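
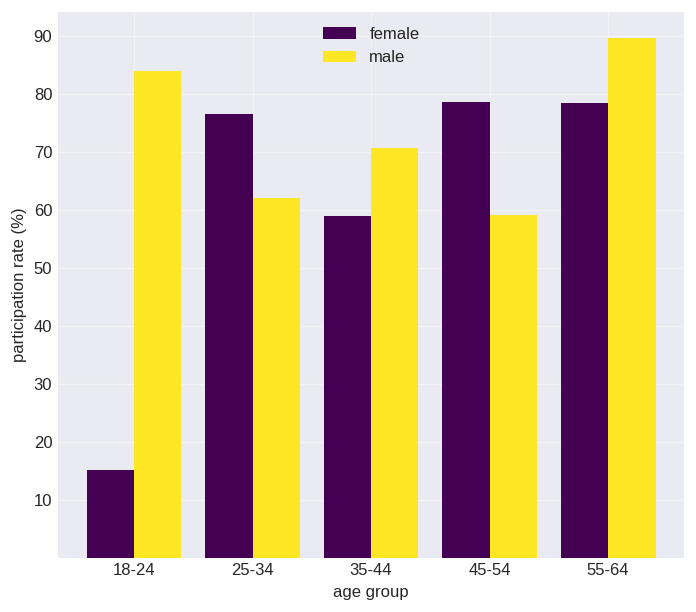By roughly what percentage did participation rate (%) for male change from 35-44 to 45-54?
35-44 ≈ 70, 45-54 ≈ 60; (60 − 70) / 70 ≈ -14.3%.

≈ -14.3%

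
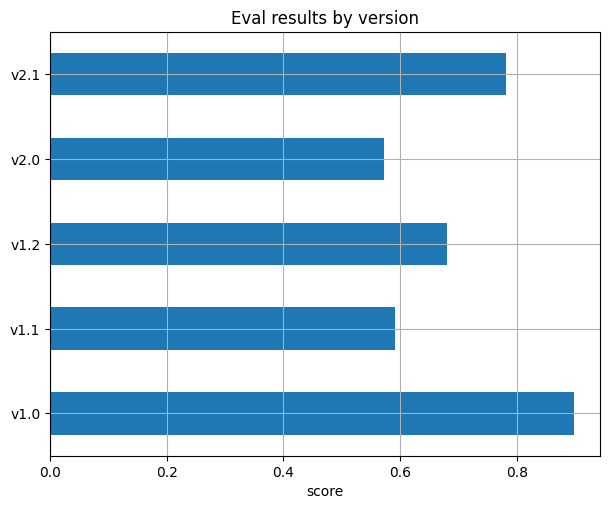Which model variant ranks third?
Top 4: v1.0 ≈ 0.9, v2.1 ≈ 0.8, v1.2 ≈ 0.7, v1.1 ≈ 0.6.

v1.2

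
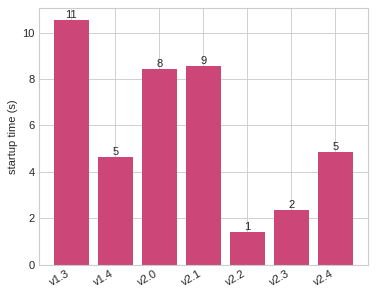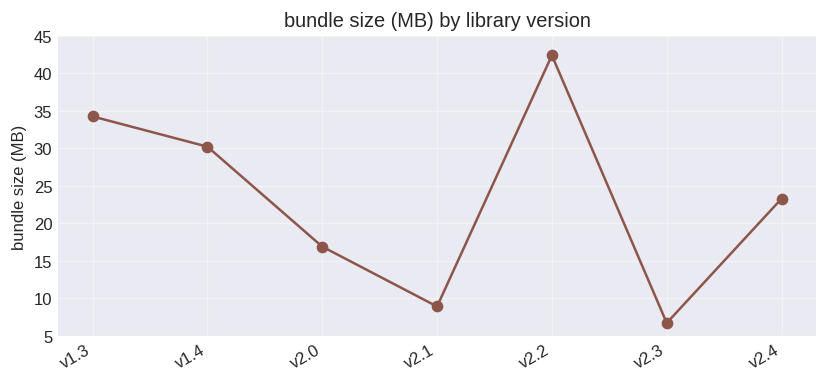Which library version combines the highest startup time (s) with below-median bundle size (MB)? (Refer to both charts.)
v2.1

Chart 2 median bundle size (MB) ≈ 25; below-median library versions: v2.0, v2.1, v2.3. Among those, v2.1 has the highest startup time (s) (≈ 9).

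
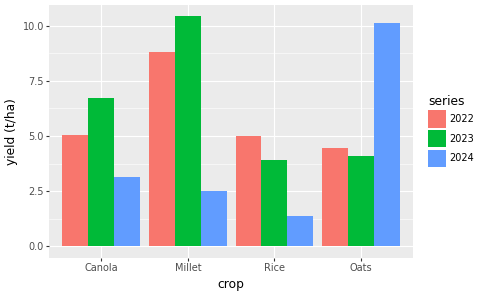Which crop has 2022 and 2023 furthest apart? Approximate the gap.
Canola, ≈ 2 t/ha

Canola: 2022 ≈ 5, 2023 ≈ 7 → gap ≈ 2. Next-largest (Millet) is only ≈ 1.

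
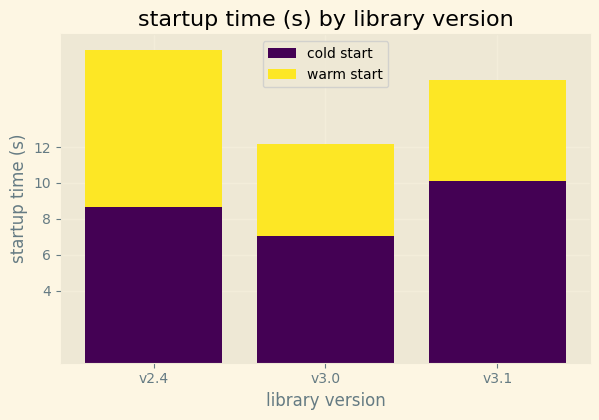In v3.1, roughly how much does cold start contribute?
cold start top ≈ 10, bottom ≈ 0; segment ≈ 10.

≈ 10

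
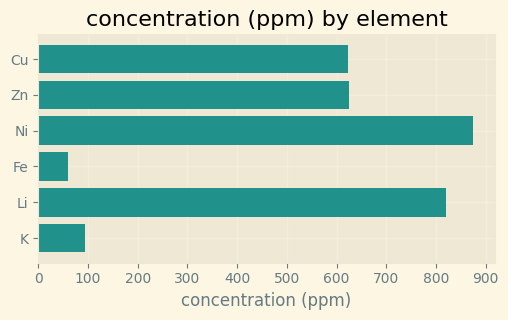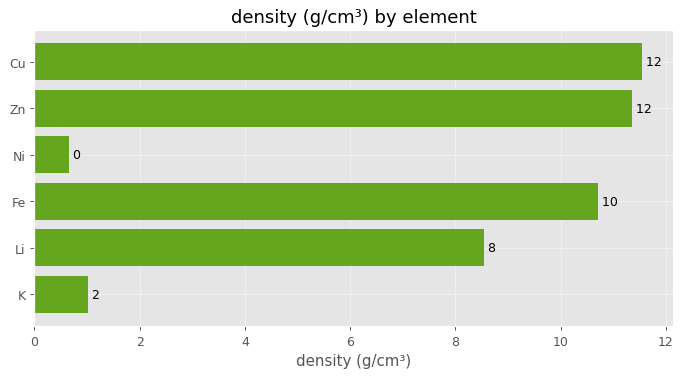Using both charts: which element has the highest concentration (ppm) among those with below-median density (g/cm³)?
Ni

Chart 2 median density (g/cm³) ≈ 10; below-median elements: Ni, Li, K. Among those, Ni has the highest concentration (ppm) (≈ 900).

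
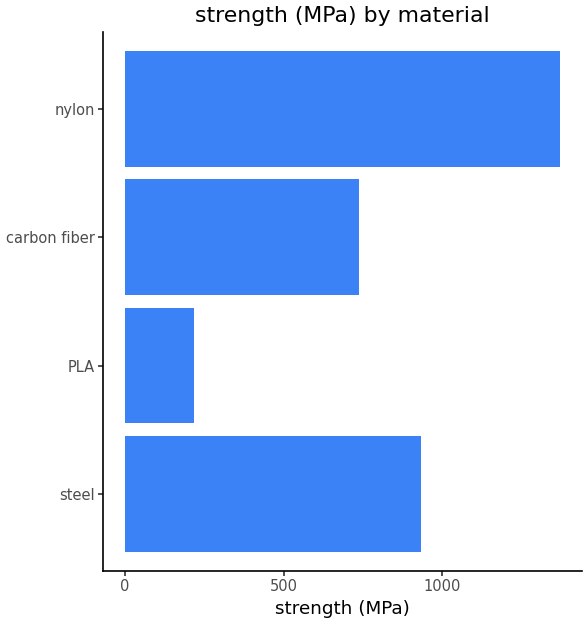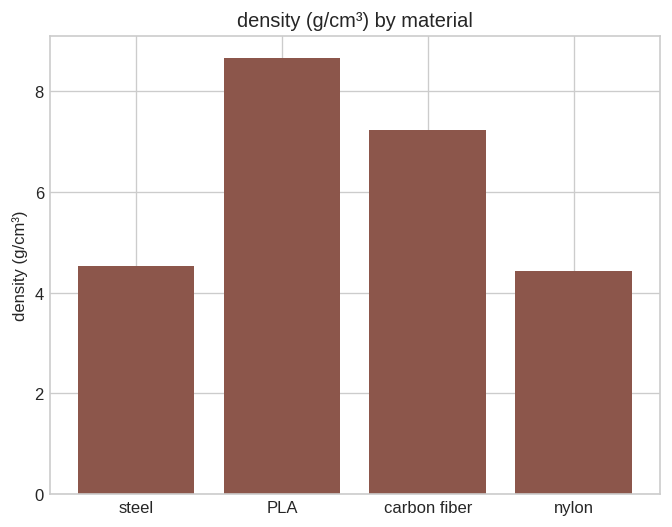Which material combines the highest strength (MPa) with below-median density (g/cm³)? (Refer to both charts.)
nylon

Chart 2 median density (g/cm³) ≈ 6; below-median materials: steel, nylon. Among those, nylon has the highest strength (MPa) (≈ 1400).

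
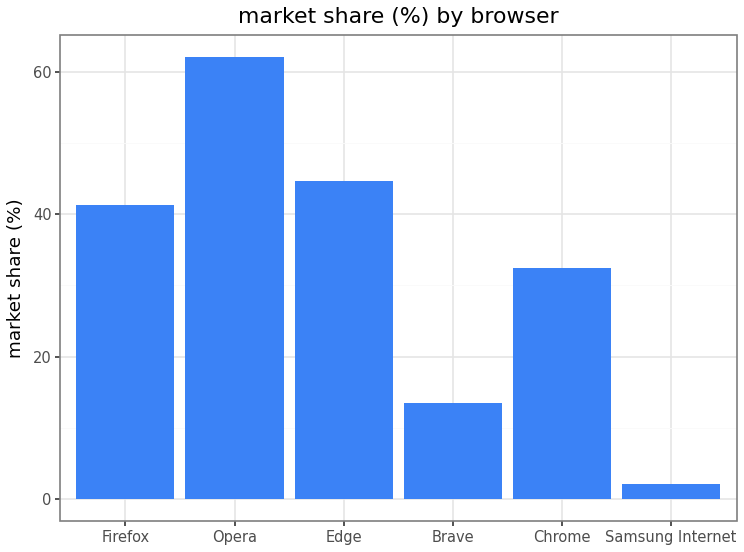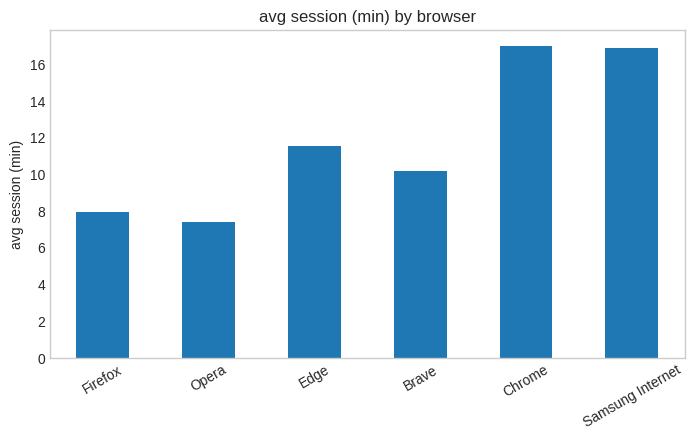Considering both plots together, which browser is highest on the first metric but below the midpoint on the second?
Chart 2 median avg session (min) ≈ 10; below-median browsers: Firefox, Opera, Brave. Among those, Opera has the highest market share (%) (≈ 60).

Opera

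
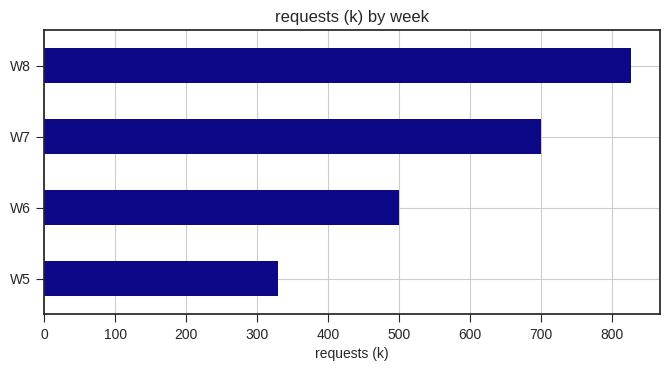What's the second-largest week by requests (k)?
W7

Top 3: W8 ≈ 800, W7 ≈ 700, W6 ≈ 500.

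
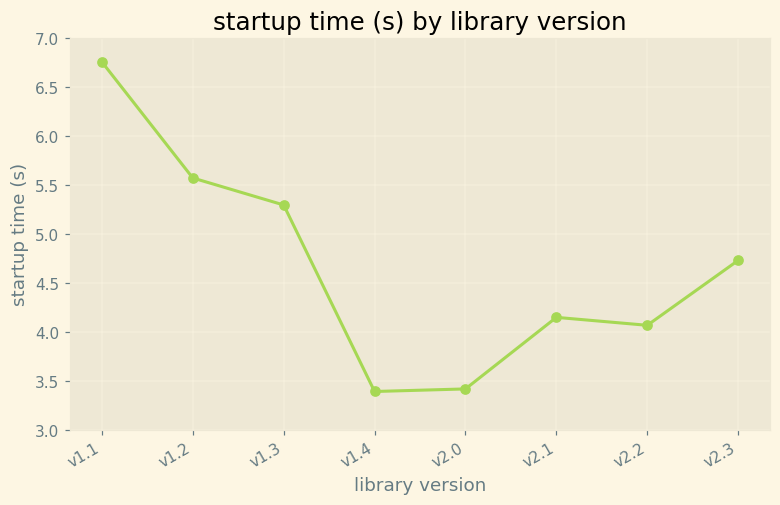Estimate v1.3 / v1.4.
v1.3 ≈ 5.5, v1.4 ≈ 3.5; 5.5/3.5 ≈ 1.57.

≈ 1.57×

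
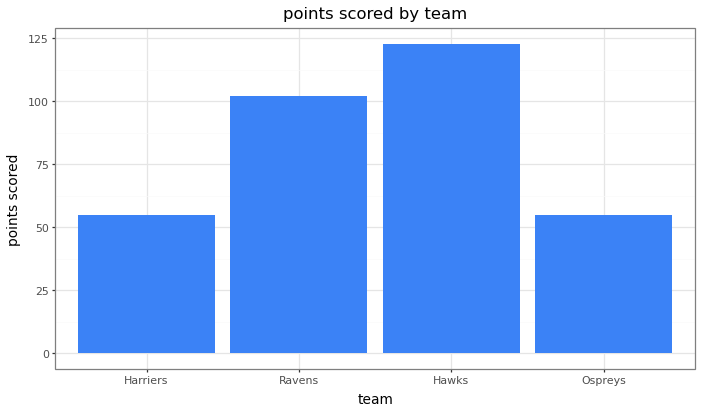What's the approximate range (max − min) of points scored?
Max Hawks ≈ 120, min Harriers ≈ 60; range ≈ 60.

≈ 60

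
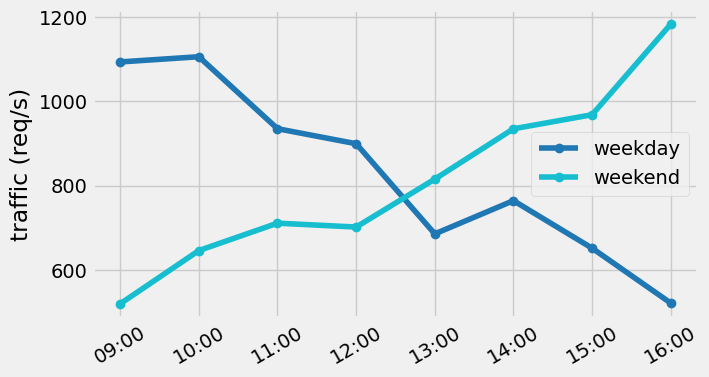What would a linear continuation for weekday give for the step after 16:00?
≈ 350

Last three: 800, 700, 500 → slope ≈ -150/step → next ≈ 350.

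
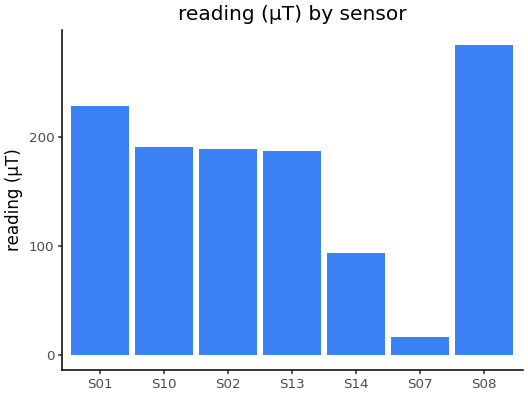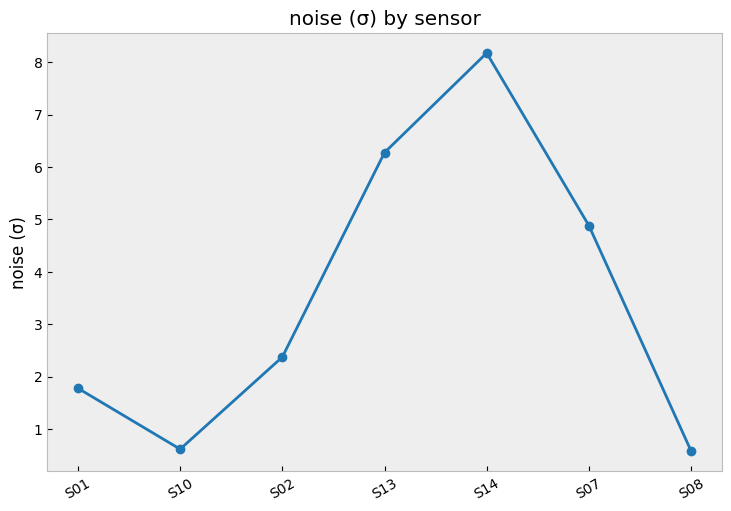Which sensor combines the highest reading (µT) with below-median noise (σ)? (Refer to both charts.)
S08

Chart 2 median noise (σ) ≈ 2; below-median sensors: S01, S10, S08. Among those, S08 has the highest reading (µT) (≈ 300).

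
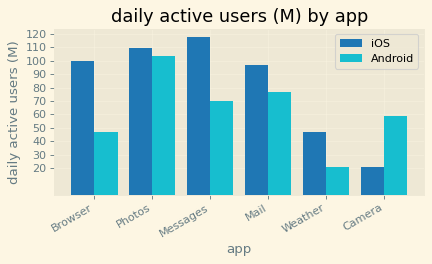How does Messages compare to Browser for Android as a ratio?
Messages ≈ 70, Browser ≈ 50; 70/50 ≈ 1.4.

≈ 1.4×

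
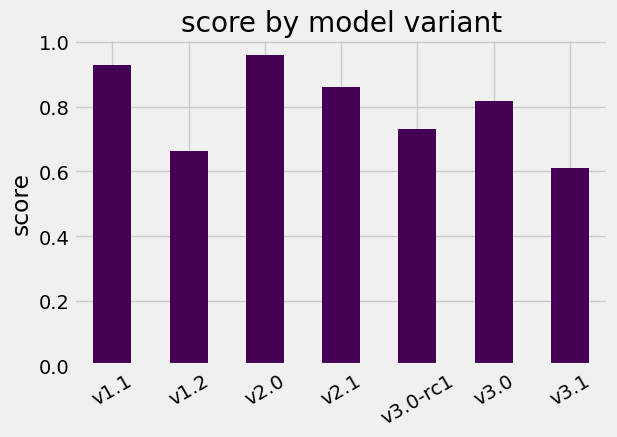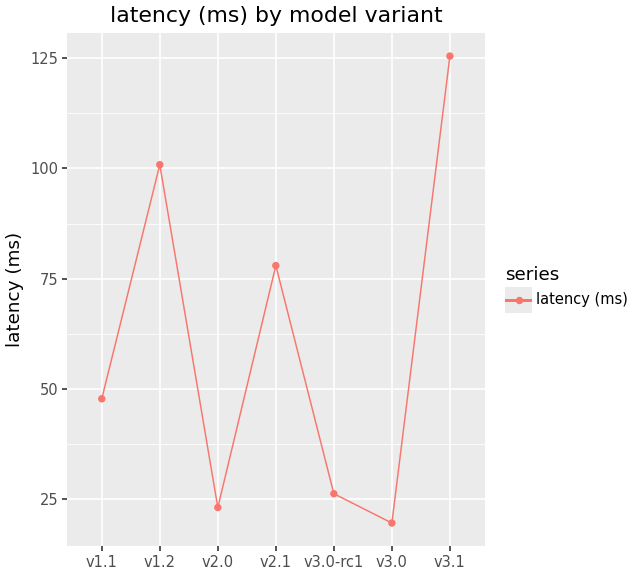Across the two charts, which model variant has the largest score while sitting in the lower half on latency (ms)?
Chart 2 median latency (ms) ≈ 40; below-median model variants: v2.0, v3.0-rc1, v3.0. Among those, v2.0 has the highest score (≈ 1).

v2.0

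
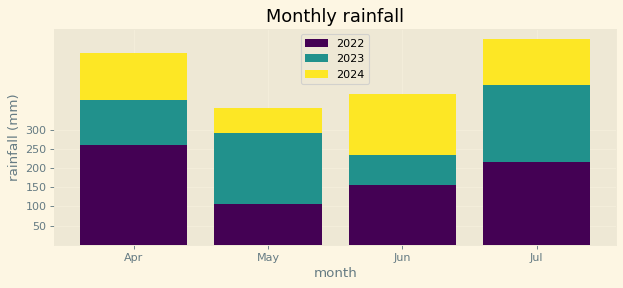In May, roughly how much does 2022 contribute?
≈ 100

2022 top ≈ 100, bottom ≈ 0; segment ≈ 100.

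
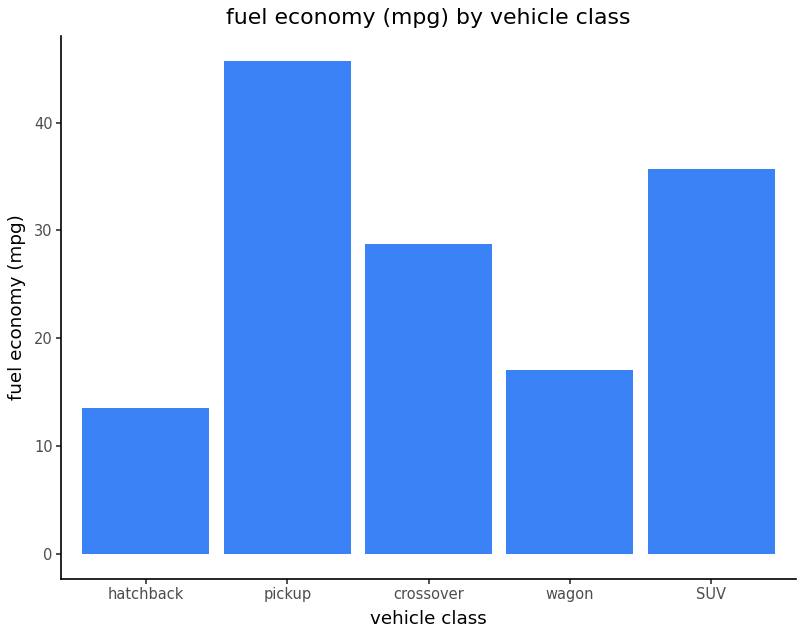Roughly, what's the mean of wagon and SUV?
(15 + 35) / 2 ≈ 25.

≈ 25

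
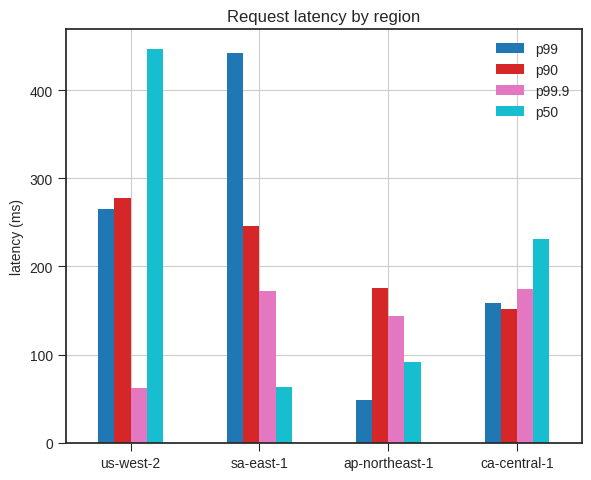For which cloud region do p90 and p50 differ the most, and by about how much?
sa-east-1, ≈ 200 ms

sa-east-1: p90 ≈ 250, p50 ≈ 50 → gap ≈ 200. Next-largest (us-west-2) is only ≈ 150.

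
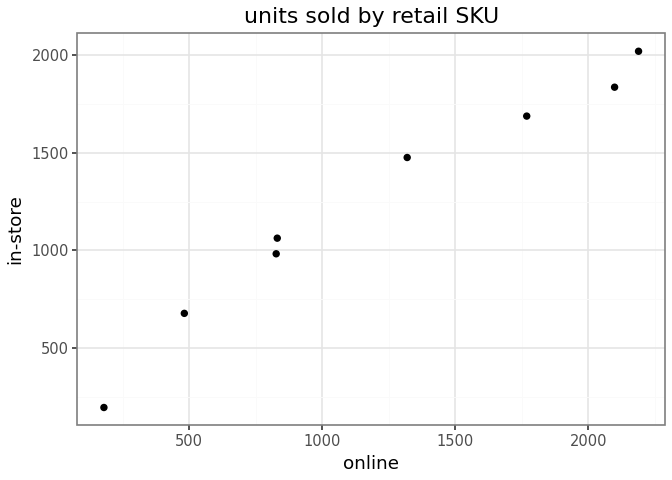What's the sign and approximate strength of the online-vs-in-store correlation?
Points are positively correlated; strong (|r| ≈ 1.0).

positive, strong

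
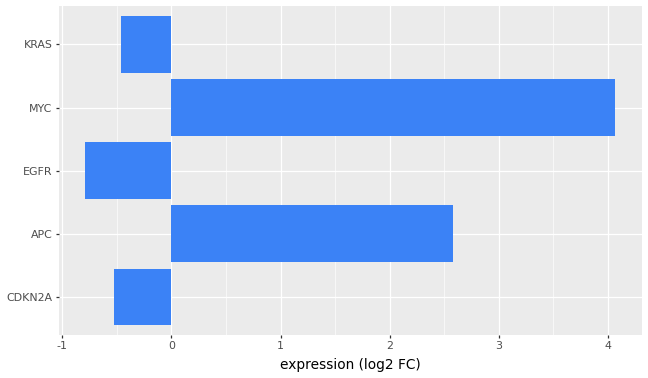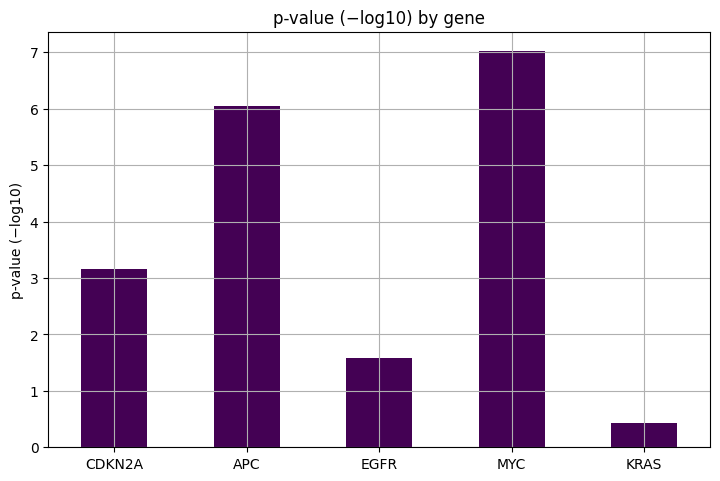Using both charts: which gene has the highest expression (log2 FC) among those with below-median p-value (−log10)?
KRAS

Chart 2 median p-value (−log10) ≈ 3; below-median genes: EGFR, KRAS. Among those, KRAS has the highest expression (log2 FC) (≈ -0.5).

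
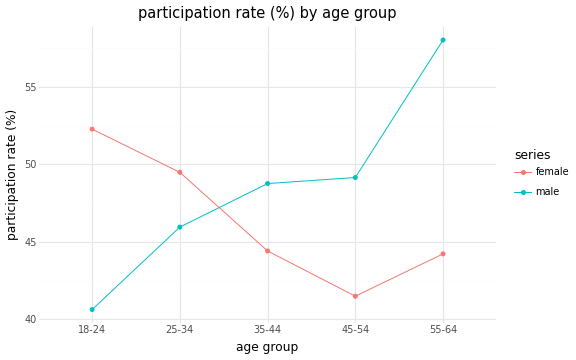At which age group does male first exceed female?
35-44

25-34: male ≈ 46 vs female ≈ 50 (not yet); 35-44: male ≈ 48 vs female ≈ 44 (first crossover).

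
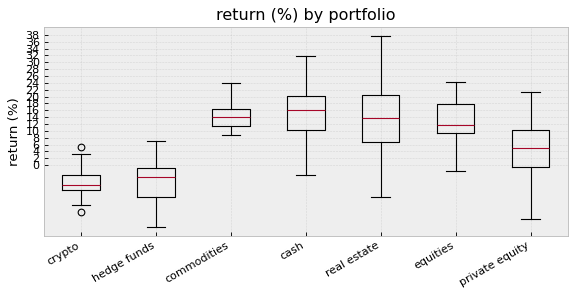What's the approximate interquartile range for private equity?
Q3 ≈ 10, Q1 ≈ 0; IQR ≈ 10.

≈ 10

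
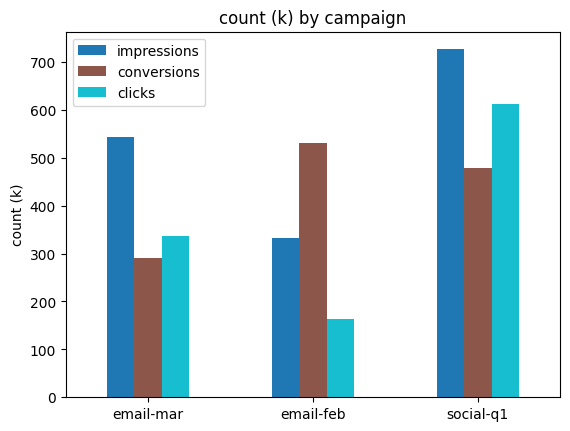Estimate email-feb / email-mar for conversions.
≈ 1.67×

email-feb ≈ 500, email-mar ≈ 300; 500/300 ≈ 1.67.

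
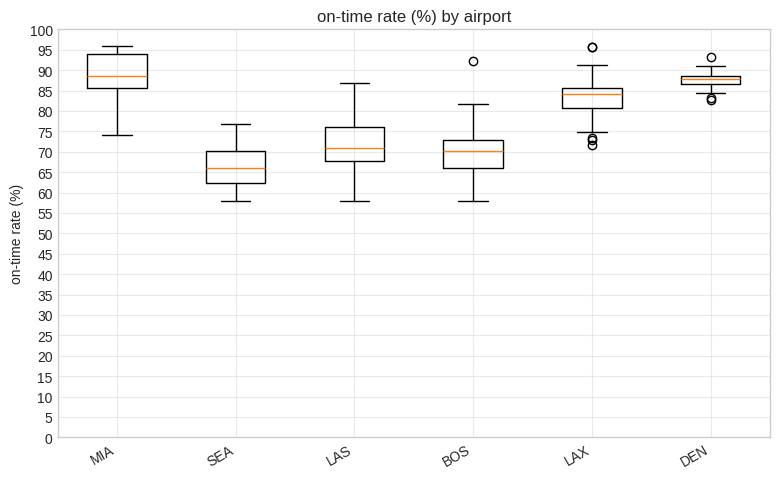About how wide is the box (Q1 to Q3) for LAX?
≈ 5

Q3 ≈ 85, Q1 ≈ 80; IQR ≈ 5.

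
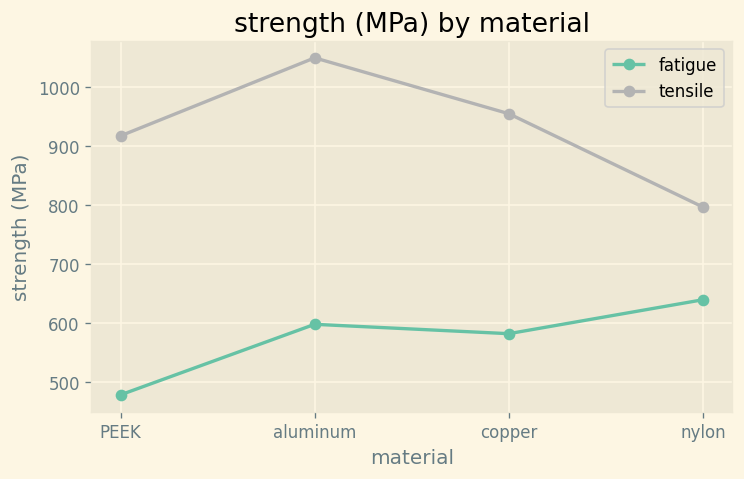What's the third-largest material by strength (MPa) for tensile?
PEEK

Top 4 for tensile: aluminum ≈ 1050, copper ≈ 950, PEEK ≈ 900, nylon ≈ 800.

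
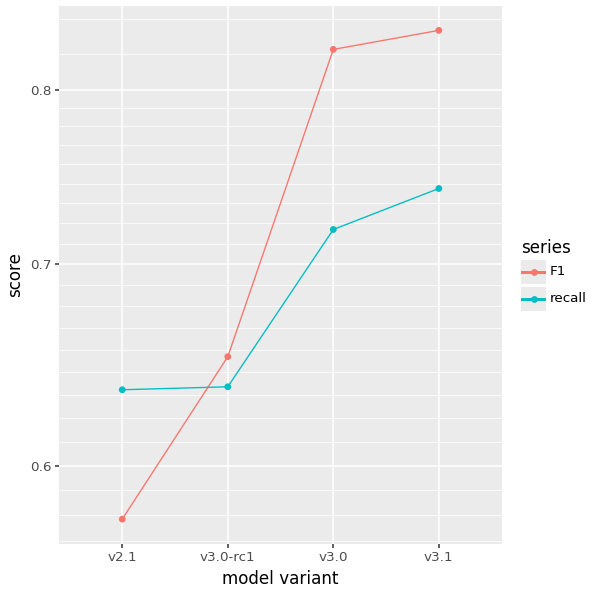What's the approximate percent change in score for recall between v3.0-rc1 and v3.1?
≈ +15.4%

v3.0-rc1 ≈ 0.65, v3.1 ≈ 0.75; (0.75 − 0.65) / 0.65 ≈ +15.4%.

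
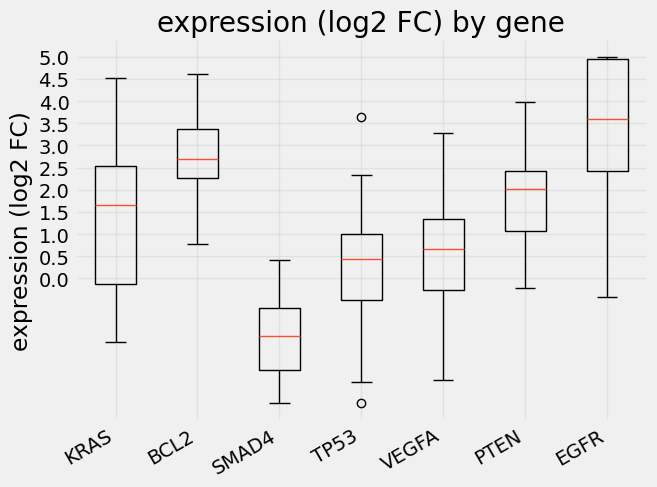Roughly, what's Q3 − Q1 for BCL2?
≈ 1.0

Q3 ≈ 3.5, Q1 ≈ 2.5; IQR ≈ 1.0.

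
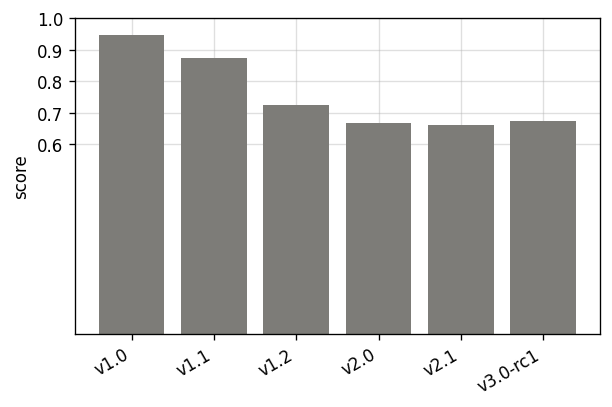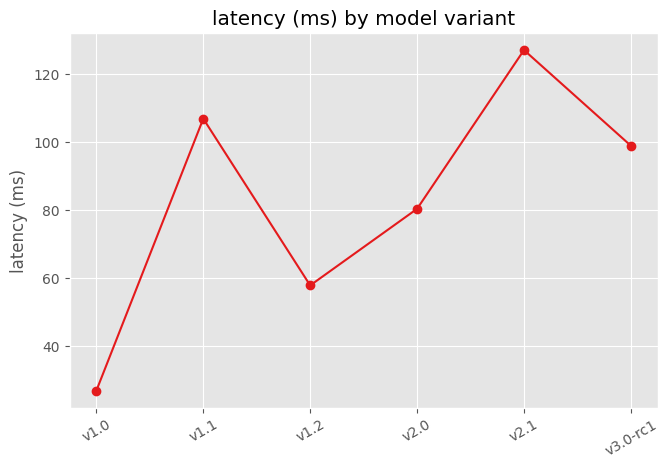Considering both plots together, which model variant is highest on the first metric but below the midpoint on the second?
v1.0

Chart 2 median latency (ms) ≈ 80; below-median model variants: v1.0, v1.2, v2.0. Among those, v1.0 has the highest score (≈ 0.9).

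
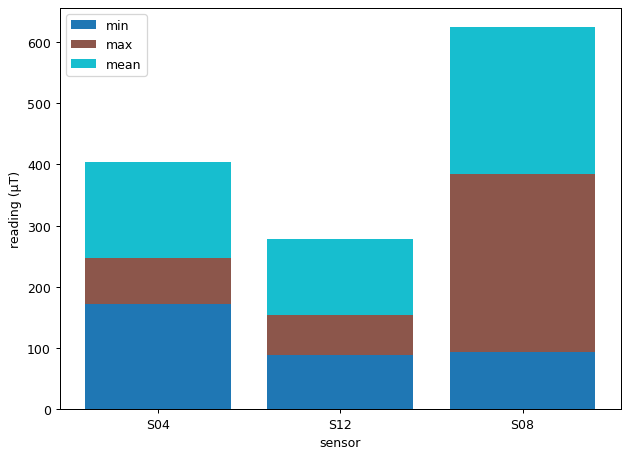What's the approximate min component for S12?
min top ≈ 100, bottom ≈ 0; segment ≈ 100.

≈ 100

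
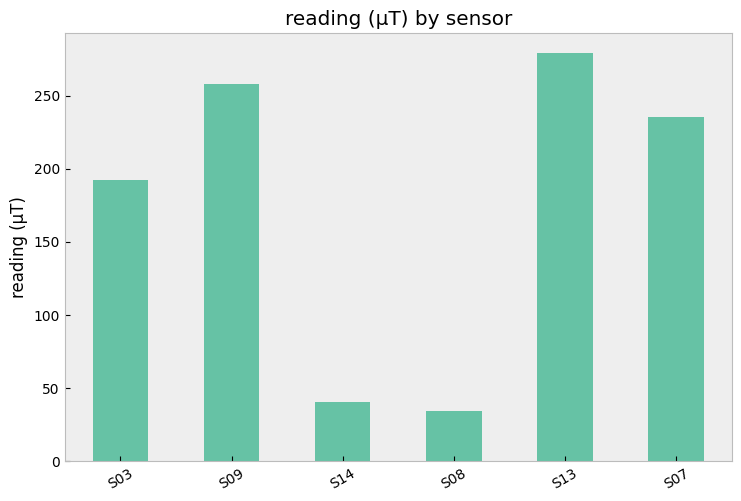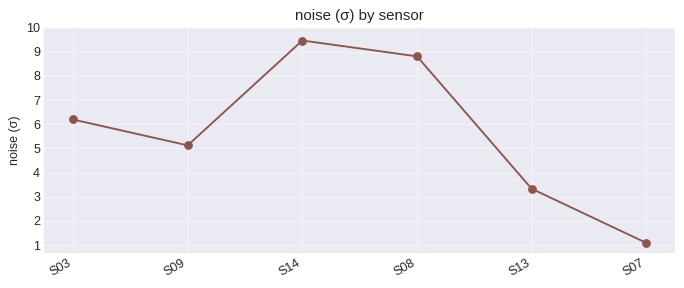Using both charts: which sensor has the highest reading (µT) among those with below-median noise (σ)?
S13

Chart 2 median noise (σ) ≈ 6; below-median sensors: S09, S13, S07. Among those, S13 has the highest reading (µT) (≈ 300).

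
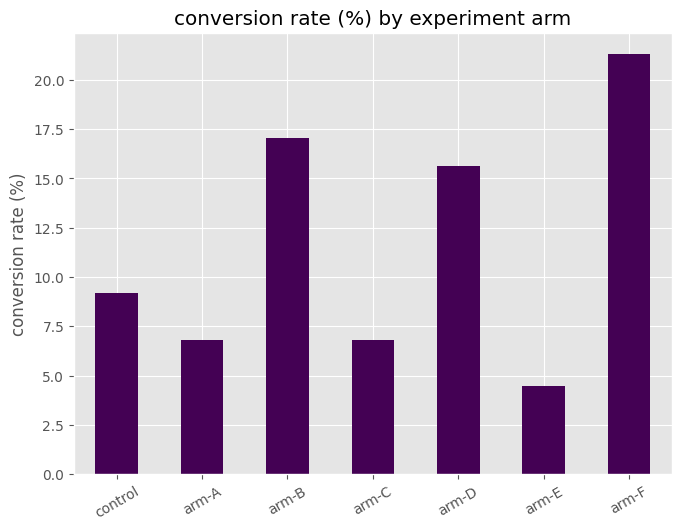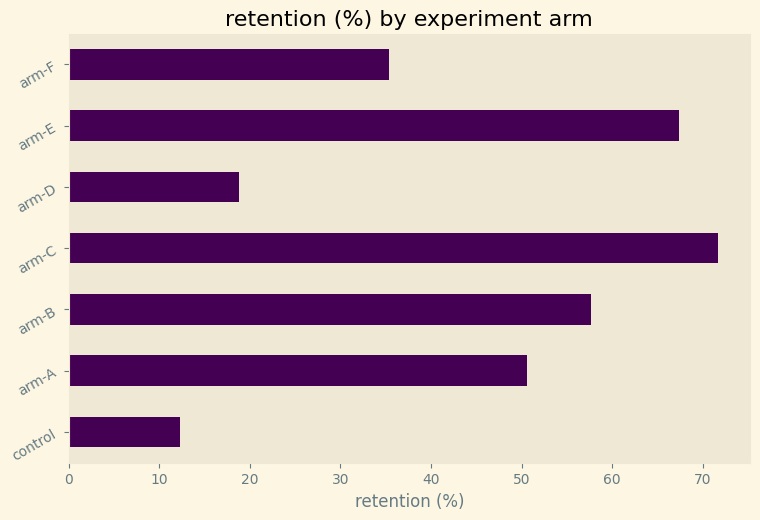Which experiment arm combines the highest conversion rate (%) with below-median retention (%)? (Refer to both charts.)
Chart 2 median retention (%) ≈ 50; below-median experiment arms: control, arm-D, arm-F. Among those, arm-F has the highest conversion rate (%) (≈ 22).

arm-F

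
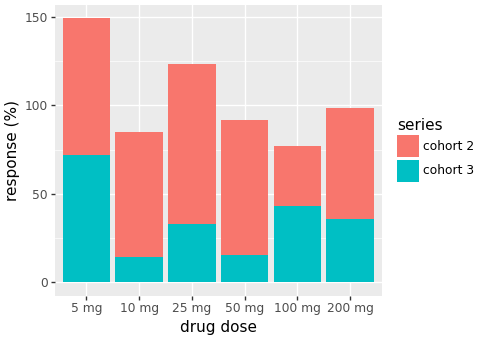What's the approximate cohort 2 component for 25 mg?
≈ 80

cohort 2 top ≈ 120, bottom ≈ 40; segment ≈ 80.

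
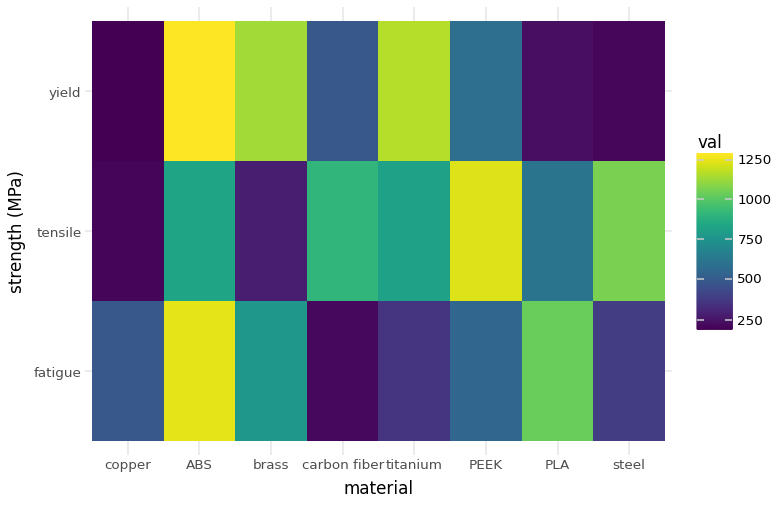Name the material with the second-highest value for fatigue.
PLA

Top 3 for fatigue: ABS ≈ 1200, PLA ≈ 1000, brass ≈ 800.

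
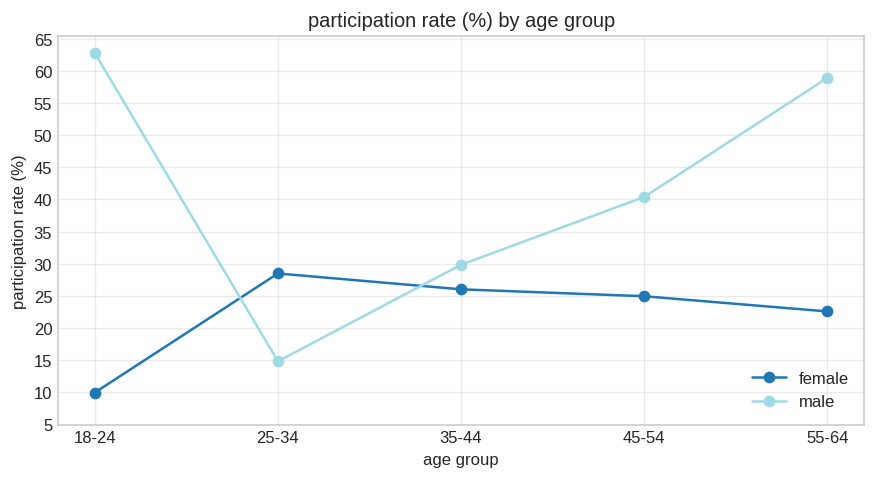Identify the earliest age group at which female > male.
18-24: female ≈ 10 vs male ≈ 65 (not yet); 25-34: female ≈ 30 vs male ≈ 15 (first crossover).

25-34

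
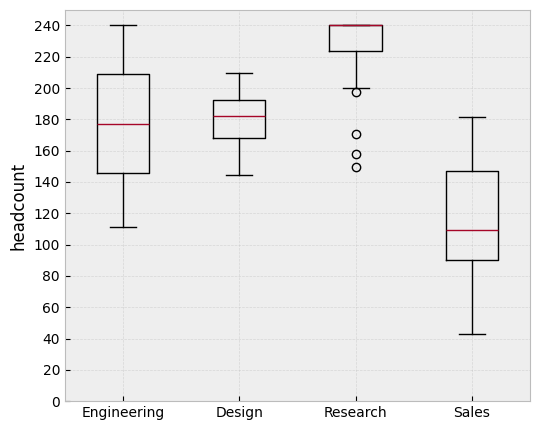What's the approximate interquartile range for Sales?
≈ 60

Q3 ≈ 140, Q1 ≈ 80; IQR ≈ 60.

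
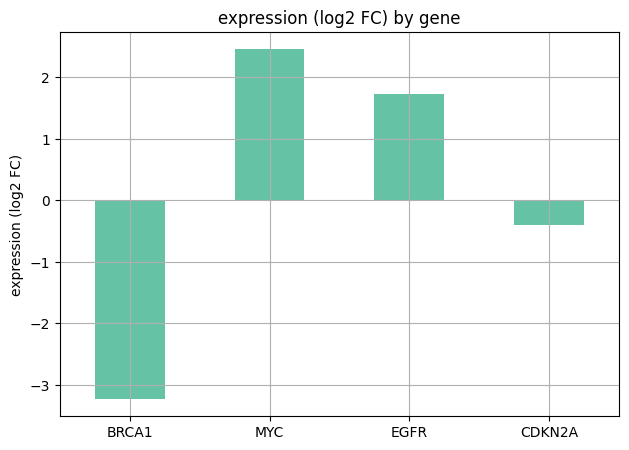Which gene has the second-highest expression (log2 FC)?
Top 3: MYC ≈ 2.5, EGFR ≈ 1.5, CDKN2A ≈ -0.5.

EGFR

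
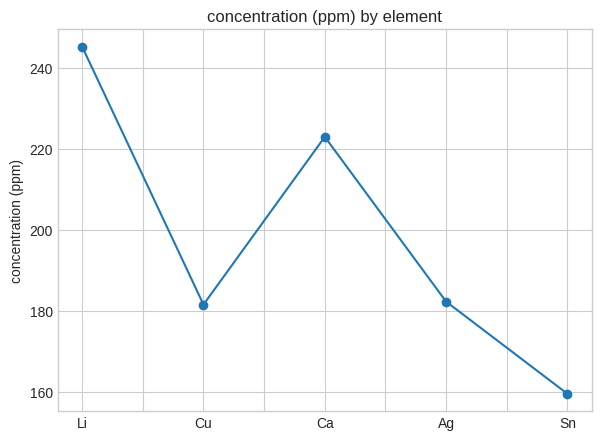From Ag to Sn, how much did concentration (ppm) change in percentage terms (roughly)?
Ag ≈ 180, Sn ≈ 160; (160 − 180) / 180 ≈ -11.1%.

≈ -11.1%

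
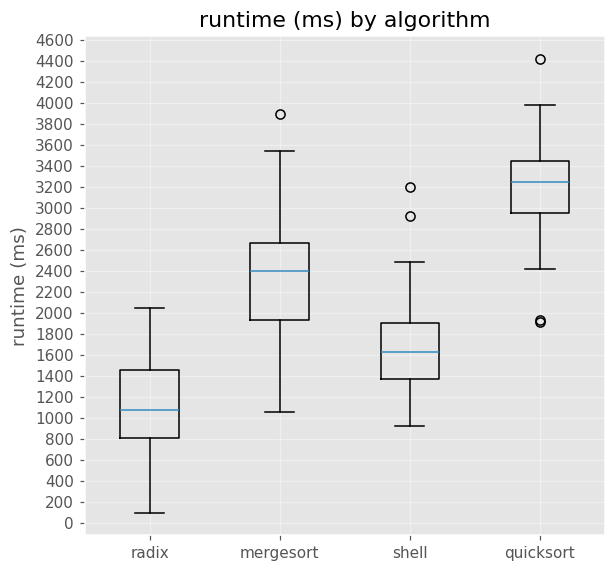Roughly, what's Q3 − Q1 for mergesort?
≈ 600

Q3 ≈ 2600, Q1 ≈ 2000; IQR ≈ 600.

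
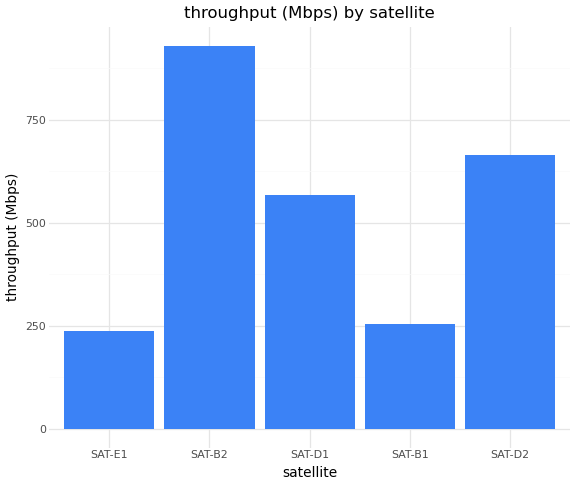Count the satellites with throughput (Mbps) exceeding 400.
3

Above 400: SAT-B2, SAT-D1, SAT-D2.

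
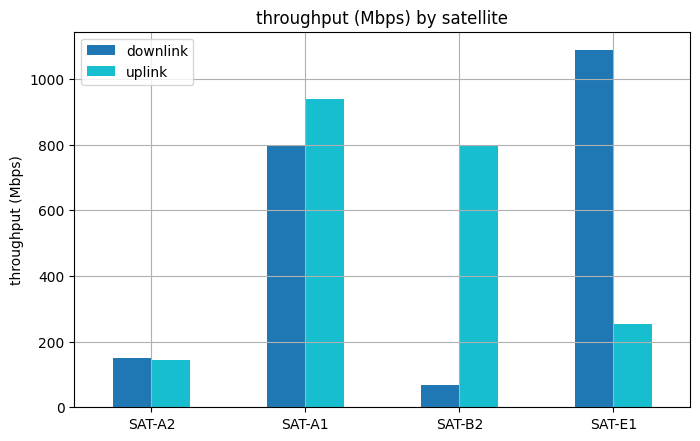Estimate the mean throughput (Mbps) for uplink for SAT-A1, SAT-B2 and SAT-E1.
≈ 667

(900 + 800 + 300) / 3 ≈ 667.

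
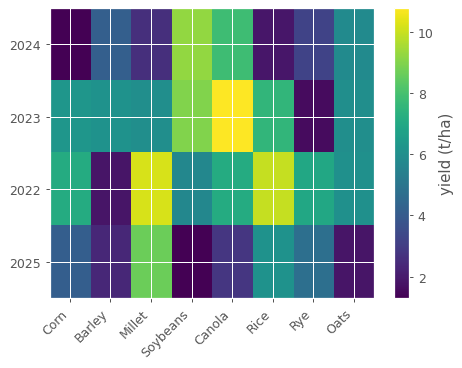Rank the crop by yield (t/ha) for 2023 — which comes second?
Soybeans

Top 3 for 2023: Canola ≈ 11, Soybeans ≈ 9, Rice ≈ 8.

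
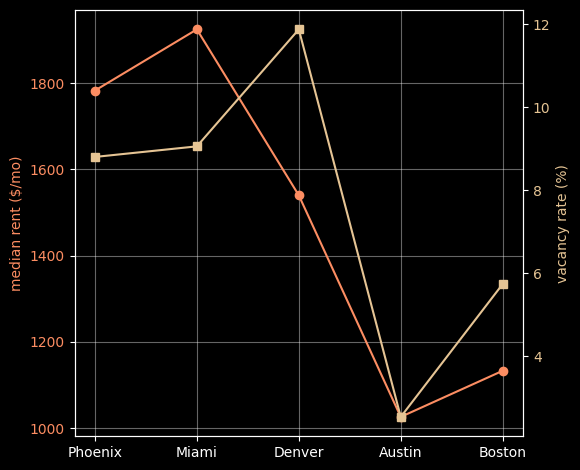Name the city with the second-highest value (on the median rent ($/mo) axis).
Top 3 (on the median rent ($/mo) axis): Miami ≈ 1900, Phoenix ≈ 1800, Denver ≈ 1500.

Phoenix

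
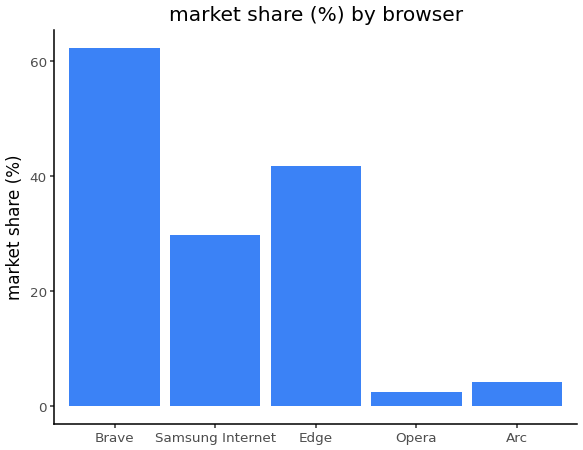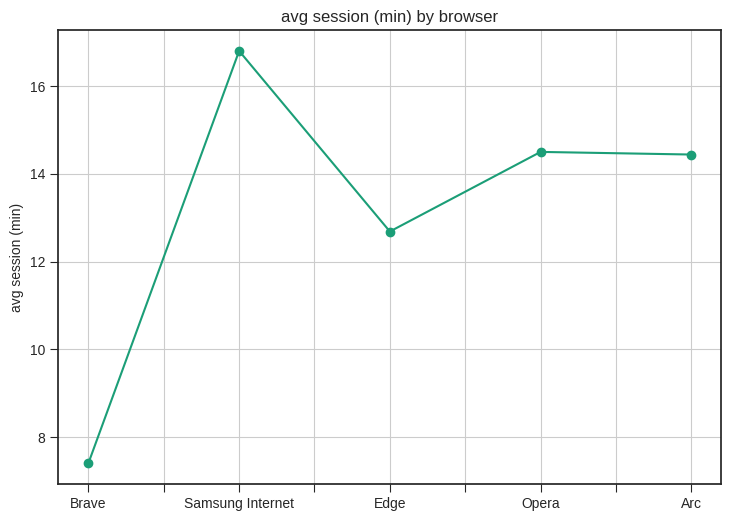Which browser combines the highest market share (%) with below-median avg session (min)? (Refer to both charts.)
Brave

Chart 2 median avg session (min) ≈ 14; below-median browsers: Brave, Edge. Among those, Brave has the highest market share (%) (≈ 60).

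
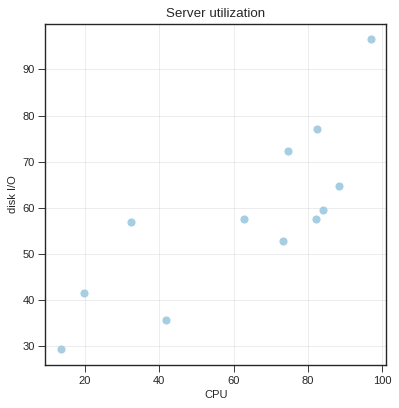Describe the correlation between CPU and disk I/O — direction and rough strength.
Points are positively correlated; strong (|r| ≈ 0.8).

positive, strong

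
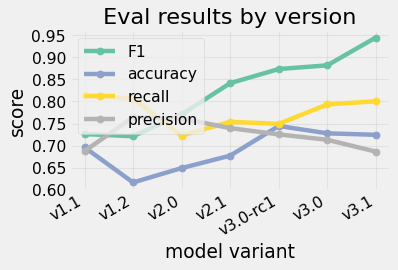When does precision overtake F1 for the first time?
v1.1: precision ≈ 0.70 vs F1 ≈ 0.75 (not yet); v1.2: precision ≈ 0.75 vs F1 ≈ 0.70 (first crossover).

v1.2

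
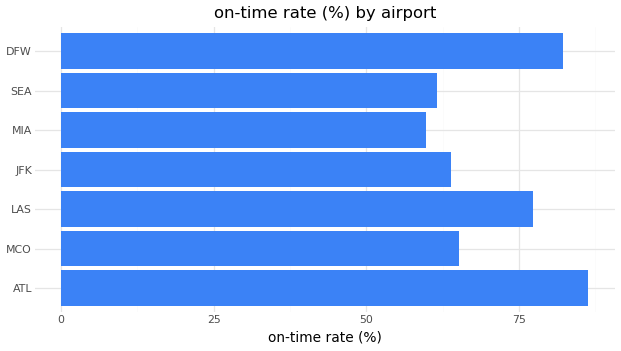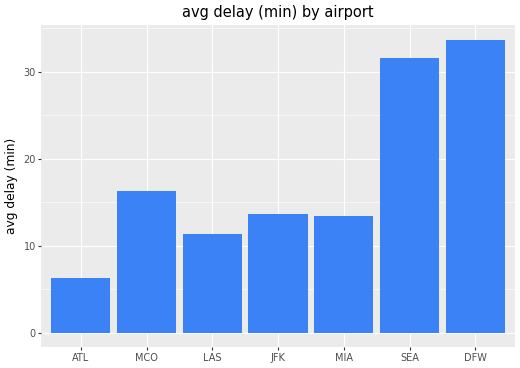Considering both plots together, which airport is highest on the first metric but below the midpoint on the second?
Chart 2 median avg delay (min) ≈ 15; below-median airports: ATL, LAS, MIA. Among those, ATL has the highest on-time rate (%) (≈ 90).

ATL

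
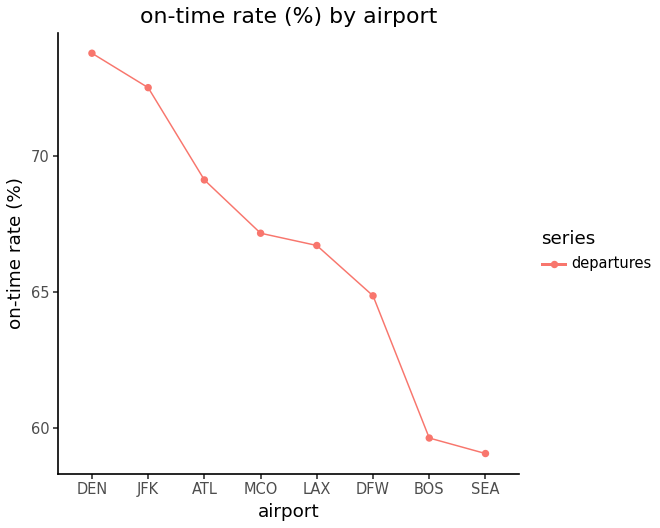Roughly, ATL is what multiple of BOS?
ATL ≈ 70, BOS ≈ 60; 70/60 ≈ 1.17.

≈ 1.17×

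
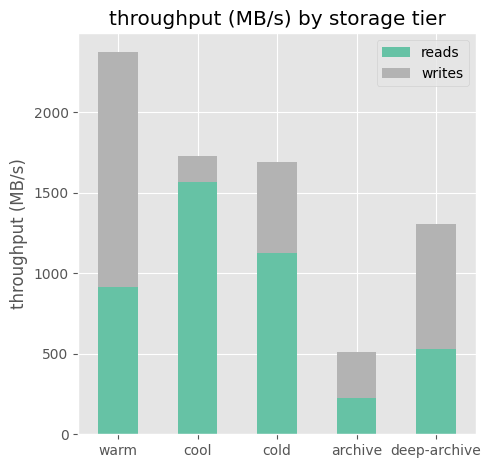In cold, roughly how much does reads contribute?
reads top ≈ 1200, bottom ≈ 0; segment ≈ 1200.

≈ 1200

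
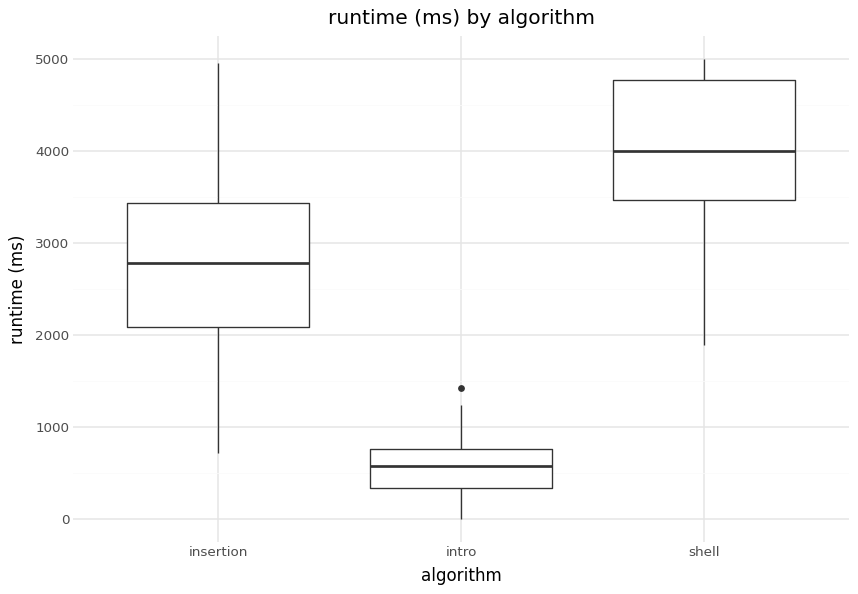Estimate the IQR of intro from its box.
Q3 ≈ 1000, Q1 ≈ 500; IQR ≈ 500.

≈ 500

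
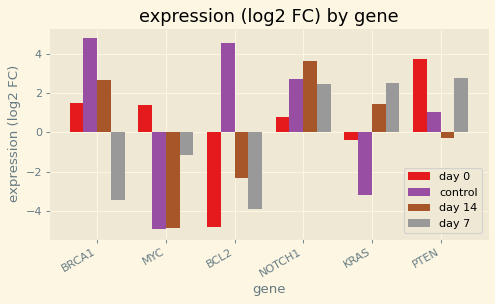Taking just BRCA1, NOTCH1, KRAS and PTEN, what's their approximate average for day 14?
(3 + 4 + 1 + 0) / 4 ≈ 2.

≈ 2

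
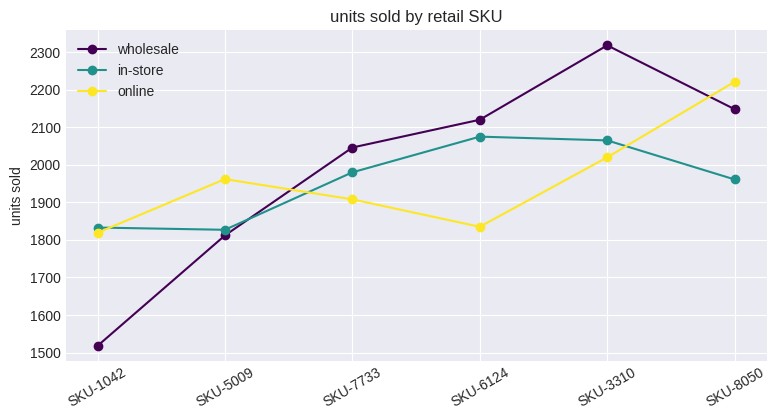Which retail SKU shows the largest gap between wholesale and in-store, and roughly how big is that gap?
SKU-1042, ≈ 300

SKU-1042: wholesale ≈ 1500, in-store ≈ 1800 → gap ≈ 300. Next-largest (SKU-3310) is only ≈ 200.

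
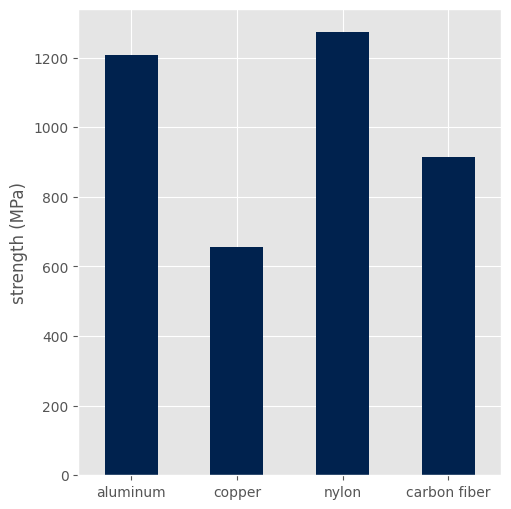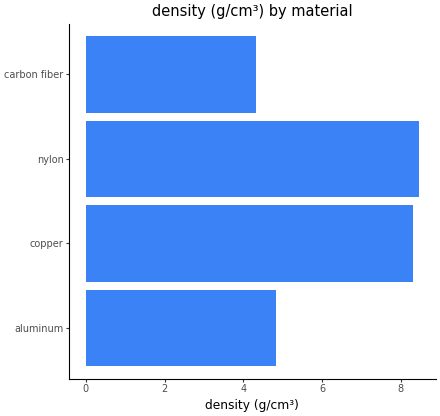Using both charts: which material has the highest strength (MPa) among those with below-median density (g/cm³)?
aluminum

Chart 2 median density (g/cm³) ≈ 7; below-median materials: aluminum, carbon fiber. Among those, aluminum has the highest strength (MPa) (≈ 1200).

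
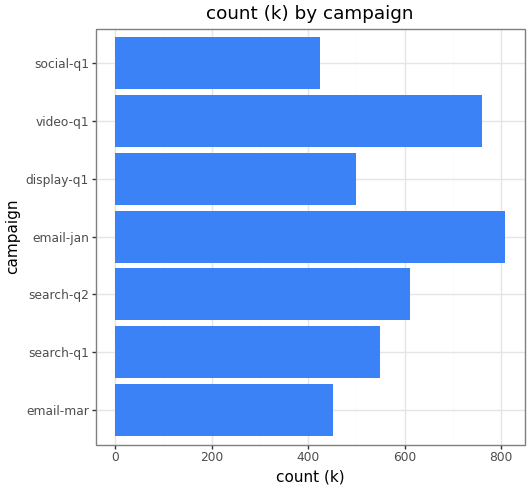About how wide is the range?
Max email-jan ≈ 800, min social-q1 ≈ 400; range ≈ 400.

≈ 400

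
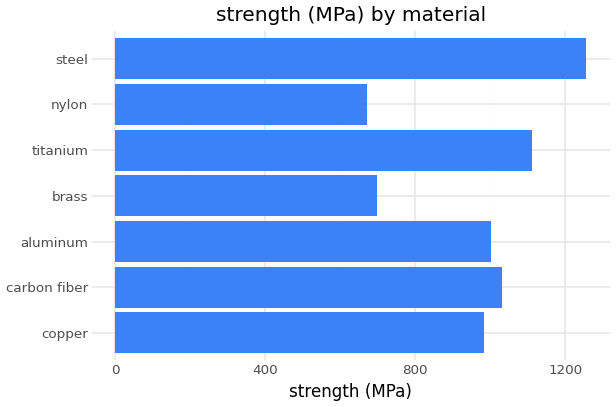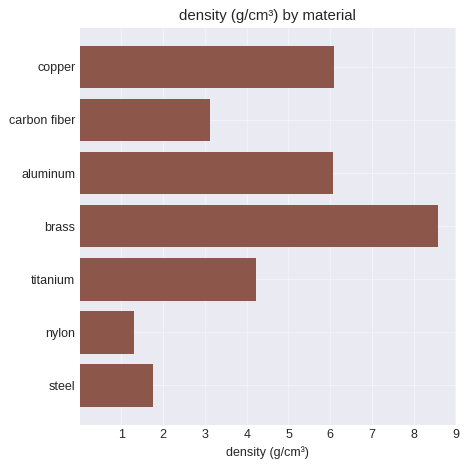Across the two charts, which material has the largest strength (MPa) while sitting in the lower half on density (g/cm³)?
steel

Chart 2 median density (g/cm³) ≈ 4; below-median materials: carbon fiber, nylon, steel. Among those, steel has the highest strength (MPa) (≈ 1200).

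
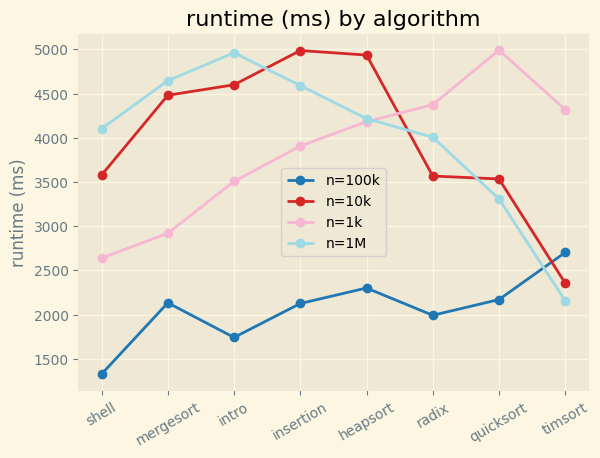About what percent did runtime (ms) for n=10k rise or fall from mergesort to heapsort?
mergesort ≈ 4500, heapsort ≈ 5000; (5000 − 4500) / 4500 ≈ +11.1%.

≈ +11.1%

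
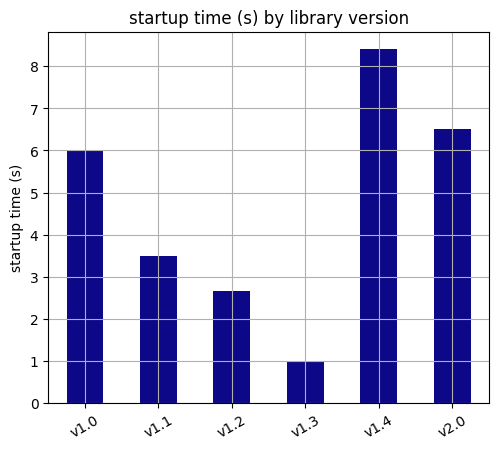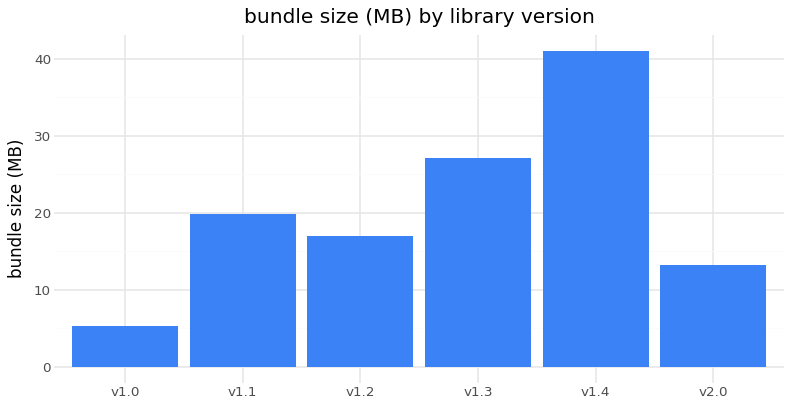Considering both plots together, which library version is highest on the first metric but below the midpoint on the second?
v2.0

Chart 2 median bundle size (MB) ≈ 20; below-median library versions: v1.0, v1.2, v2.0. Among those, v2.0 has the highest startup time (s) (≈ 7).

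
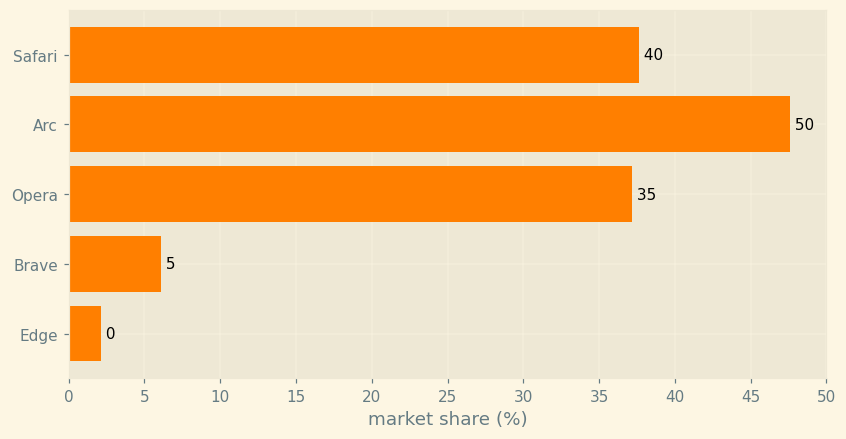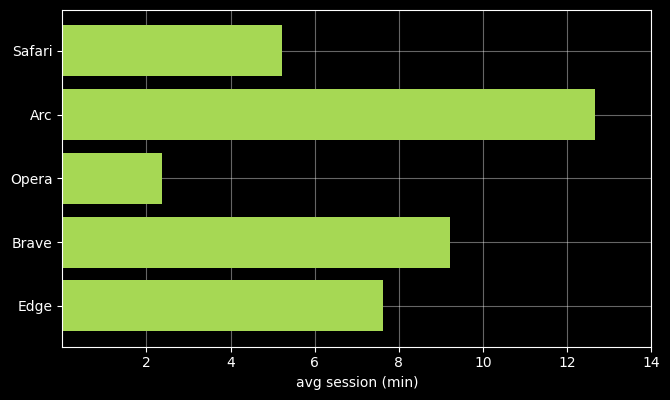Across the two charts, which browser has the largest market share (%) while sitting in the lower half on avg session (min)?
Chart 2 median avg session (min) ≈ 8; below-median browsers: Safari, Opera. Among those, Safari has the highest market share (%) (≈ 40).

Safari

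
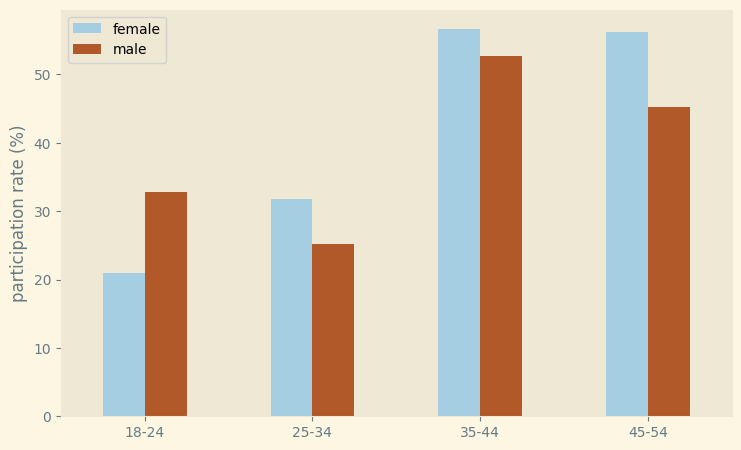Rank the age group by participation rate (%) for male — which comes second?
Top 3 for male: 35-44 ≈ 55, 45-54 ≈ 45, 18-24 ≈ 35.

45-54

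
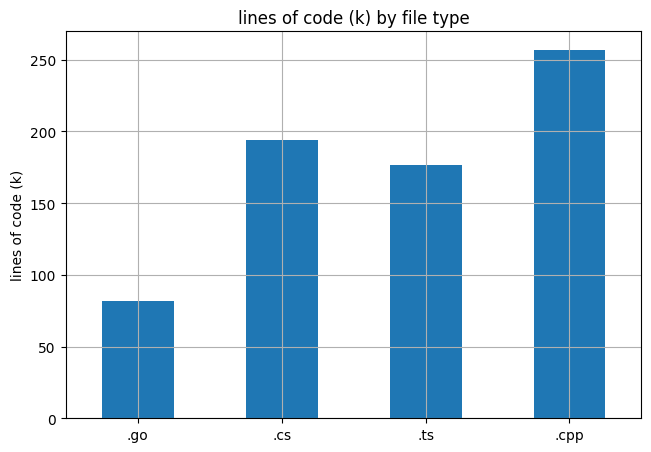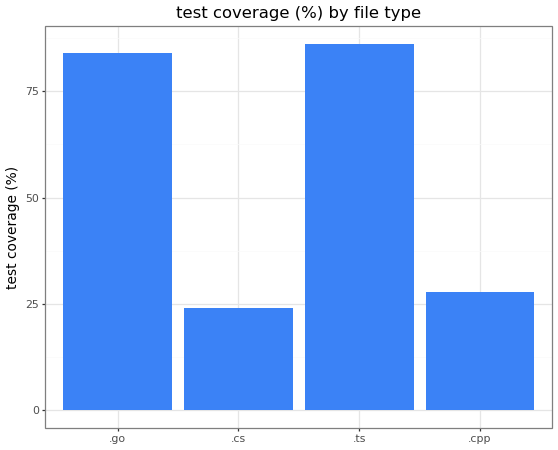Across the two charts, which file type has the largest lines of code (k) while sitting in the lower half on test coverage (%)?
Chart 2 median test coverage (%) ≈ 60; below-median file types: .cs, .cpp. Among those, .cpp has the highest lines of code (k) (≈ 250).

.cpp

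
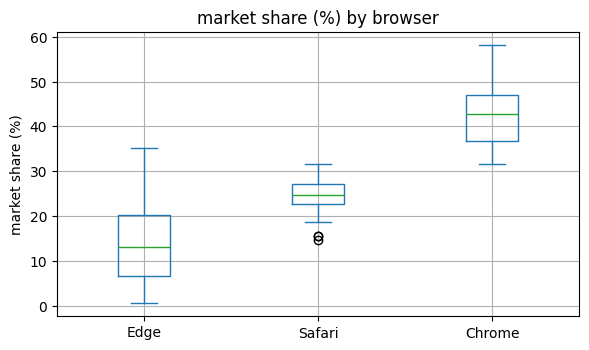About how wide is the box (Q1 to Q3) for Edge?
Q3 ≈ 20, Q1 ≈ 5; IQR ≈ 15.

≈ 15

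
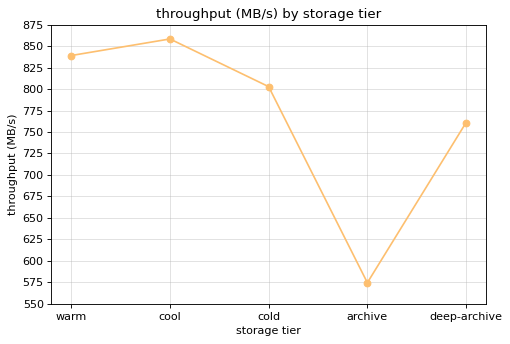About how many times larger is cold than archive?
≈ 1.39×

cold ≈ 800, archive ≈ 575; 800/575 ≈ 1.39.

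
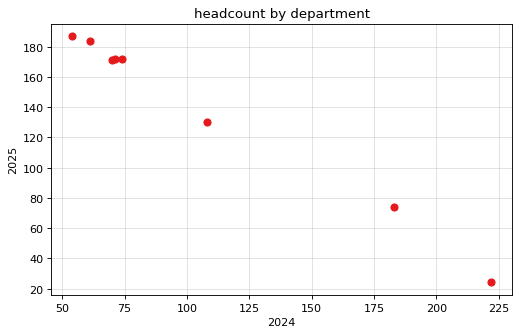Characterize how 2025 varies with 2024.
negative, strong

Points are negatively correlated; strong (|r| ≈ 1.0).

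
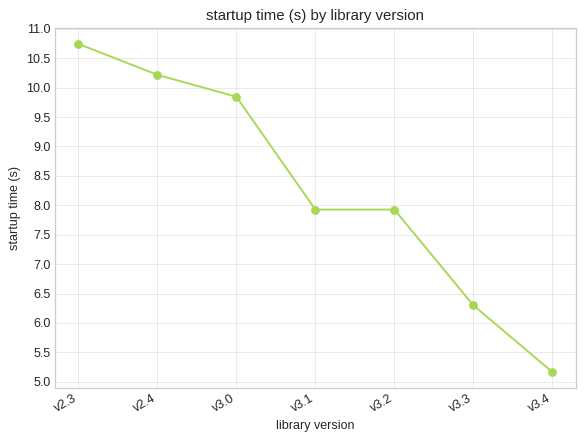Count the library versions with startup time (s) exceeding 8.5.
Above 8.5: v2.3, v2.4, v3.0.

3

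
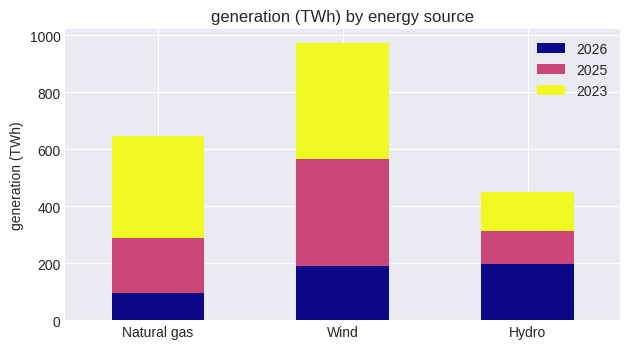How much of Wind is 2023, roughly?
2023 top ≈ 1000, bottom ≈ 600; segment ≈ 400.

≈ 400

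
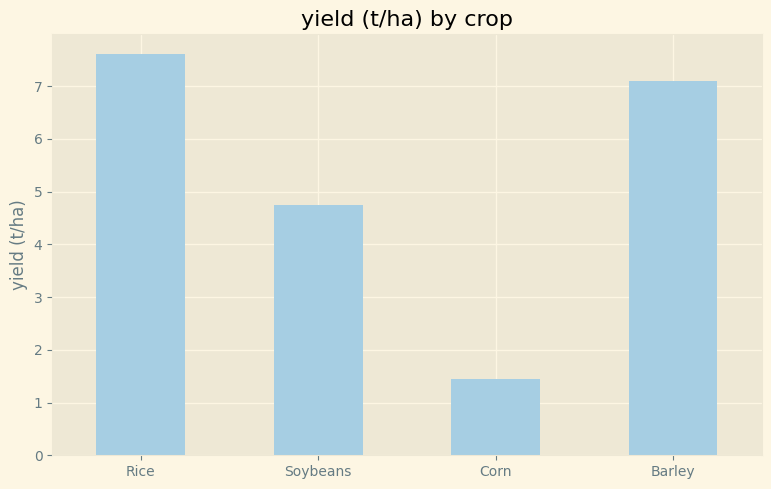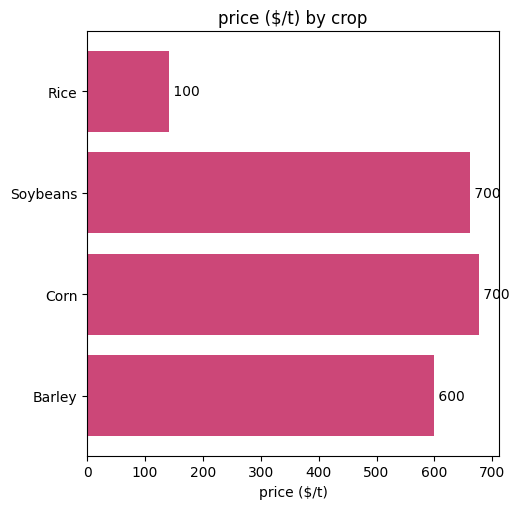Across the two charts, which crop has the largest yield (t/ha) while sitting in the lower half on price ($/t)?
Chart 2 median price ($/t) ≈ 600; below-median crops: Rice, Barley. Among those, Rice has the highest yield (t/ha) (≈ 8).

Rice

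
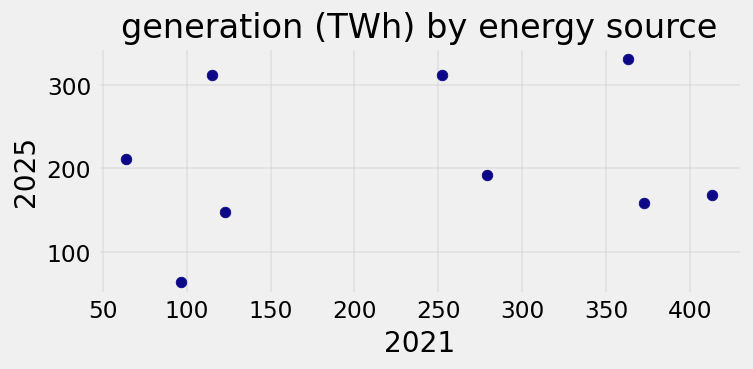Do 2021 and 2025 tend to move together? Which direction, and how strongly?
no clear correlation

Points are roughly uncorrelated; weak (|r| ≈ 0.2).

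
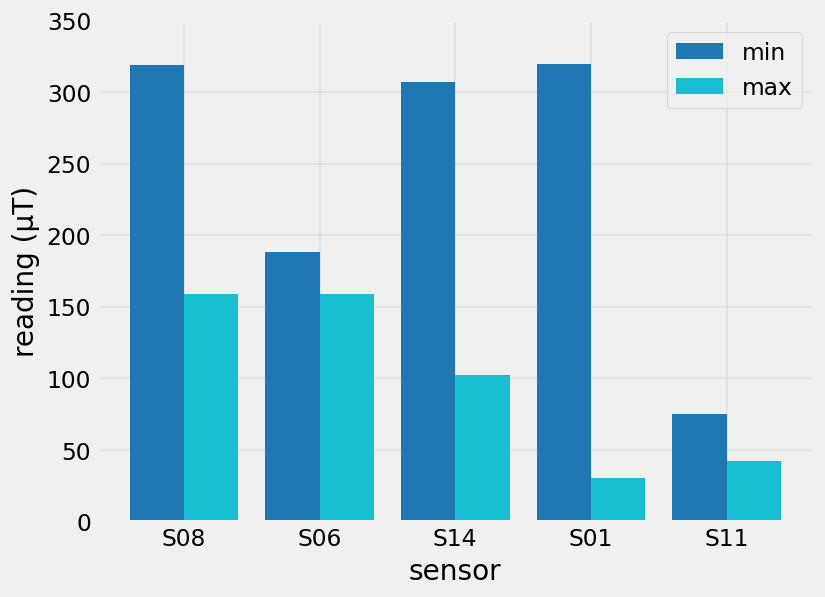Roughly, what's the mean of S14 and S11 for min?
(300 + 50) / 2 ≈ 175.

≈ 175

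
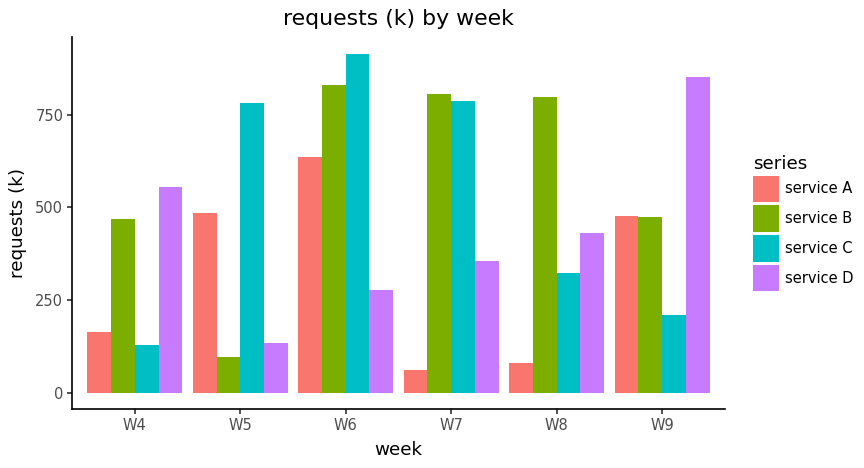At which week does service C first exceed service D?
W5

W4: service C ≈ 100 vs service D ≈ 600 (not yet); W5: service C ≈ 800 vs service D ≈ 100 (first crossover).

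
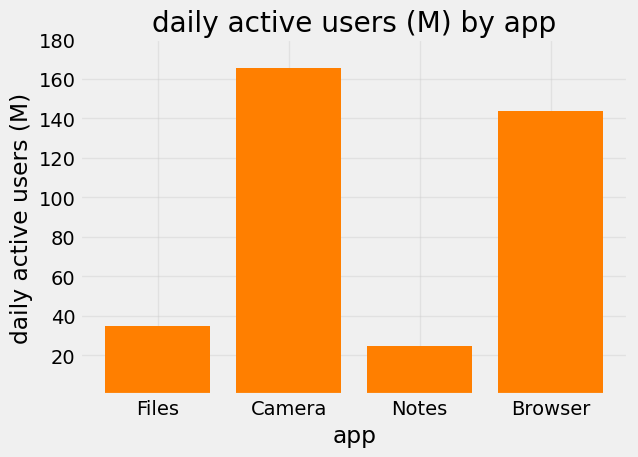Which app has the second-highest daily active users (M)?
Browser

Top 3: Camera ≈ 160, Browser ≈ 140, Files ≈ 40.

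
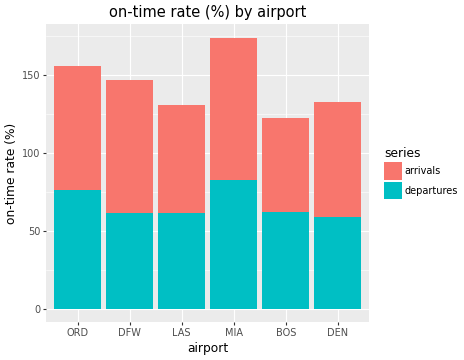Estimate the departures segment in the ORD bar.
≈ 80

departures top ≈ 80, bottom ≈ 0; segment ≈ 80.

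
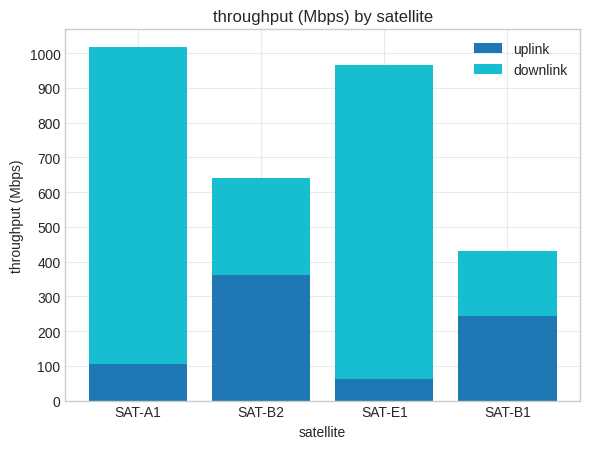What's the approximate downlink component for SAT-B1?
≈ 200

downlink top ≈ 400, bottom ≈ 200; segment ≈ 200.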